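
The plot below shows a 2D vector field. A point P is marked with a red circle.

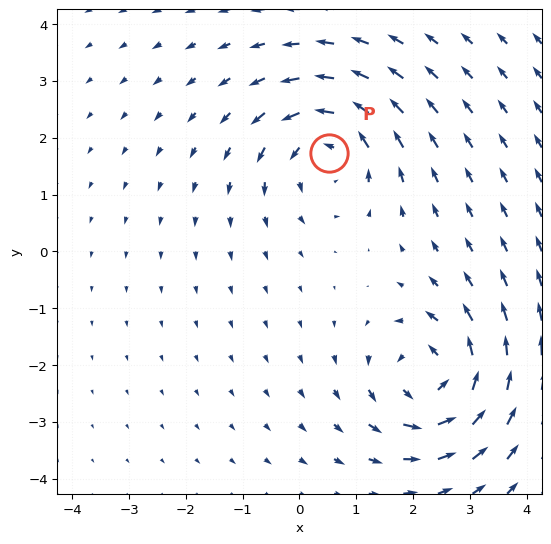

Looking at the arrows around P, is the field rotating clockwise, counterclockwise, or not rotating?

Near P at (0.5, 1.7) the arrows circulate counterclockwise. The curl (z-component) there is about +3; positive curl means counterclockwise rotation.

counterclockwise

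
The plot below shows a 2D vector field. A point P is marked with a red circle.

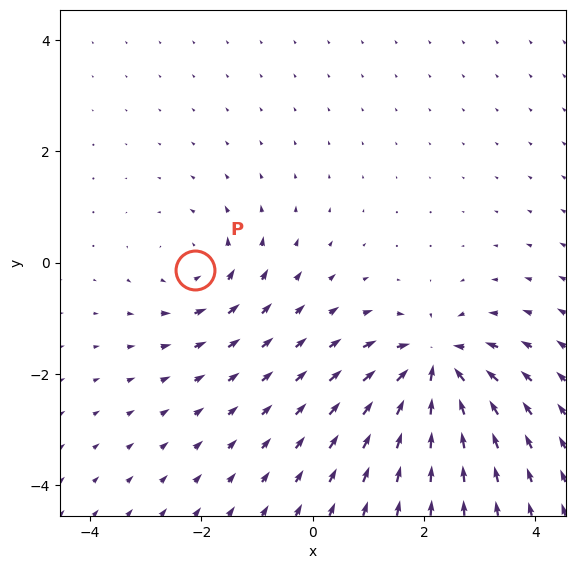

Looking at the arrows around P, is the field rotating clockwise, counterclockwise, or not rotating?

counterclockwise

Near P at (-2.1, -0.1) the arrows circulate counterclockwise. The curl (z-component) there is about +3; positive curl means counterclockwise rotation.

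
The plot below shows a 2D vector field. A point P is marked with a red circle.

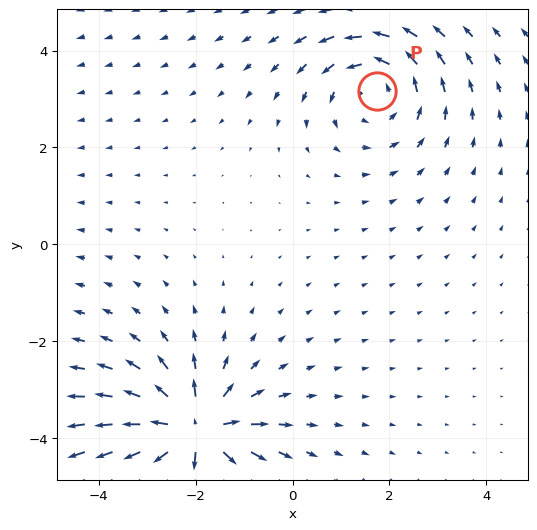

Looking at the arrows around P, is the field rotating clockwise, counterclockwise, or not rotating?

counterclockwise

Near P at (1.7, 3.2) the arrows circulate counterclockwise. The curl (z-component) there is about +3; positive curl means counterclockwise rotation.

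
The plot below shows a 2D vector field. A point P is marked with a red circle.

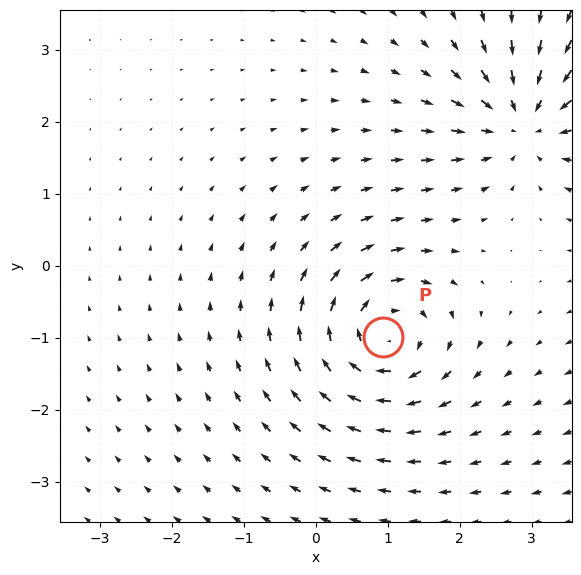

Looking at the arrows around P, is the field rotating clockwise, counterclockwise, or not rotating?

clockwise

Near P at (0.9, -1.0) the arrows circulate clockwise. The curl (z-component) there is about -6; negative curl means clockwise rotation.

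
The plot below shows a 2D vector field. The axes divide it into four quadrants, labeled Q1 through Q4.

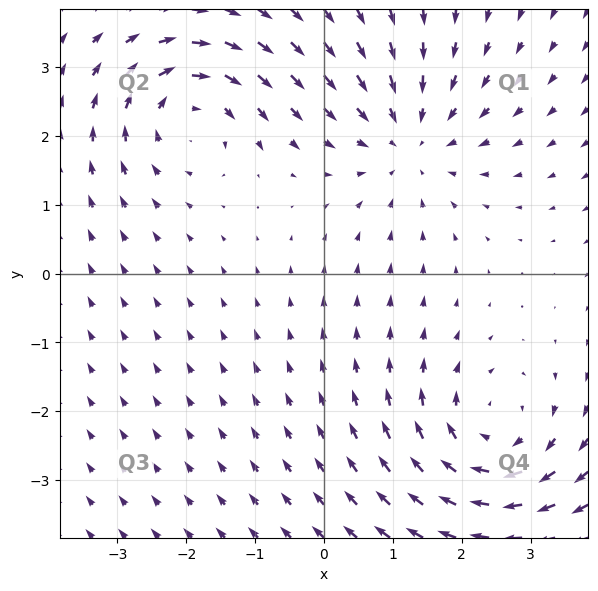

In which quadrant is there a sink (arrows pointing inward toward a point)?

Q1

The sink sits at approximately (1.2, 1.9), which lies in quadrant Q1. The divergence there is about -3, negative as expected for a sink.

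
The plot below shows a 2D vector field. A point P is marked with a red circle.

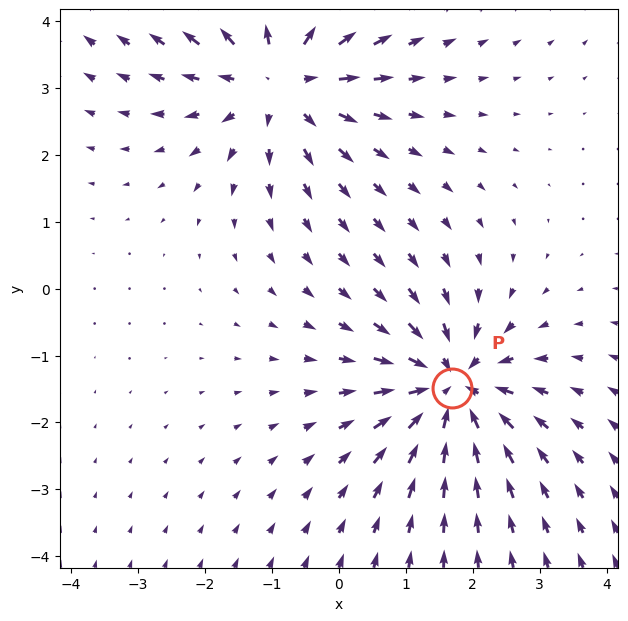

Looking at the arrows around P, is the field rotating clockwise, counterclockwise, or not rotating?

Near P at (1.7, -1.5) the arrows show no circulation. The curl there is ≈0.

not rotating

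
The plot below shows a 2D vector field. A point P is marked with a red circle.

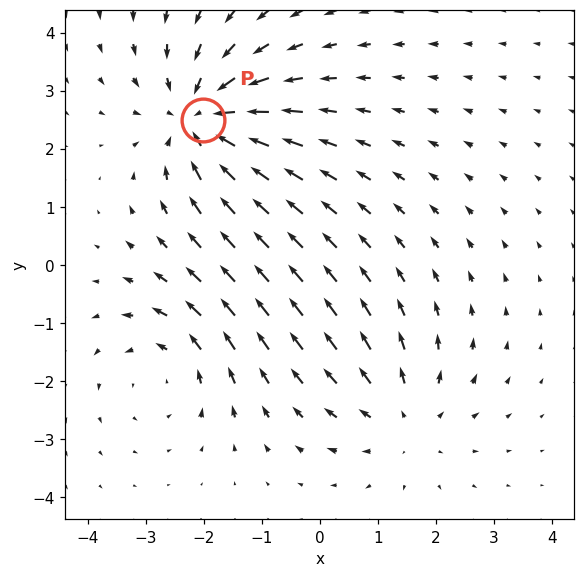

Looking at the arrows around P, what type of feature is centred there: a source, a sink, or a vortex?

At P (-2.0, 2.5) the arrows converge inward. Divergence about -4, curl ≈0 — negative divergence with near-zero curl is a sink.

sink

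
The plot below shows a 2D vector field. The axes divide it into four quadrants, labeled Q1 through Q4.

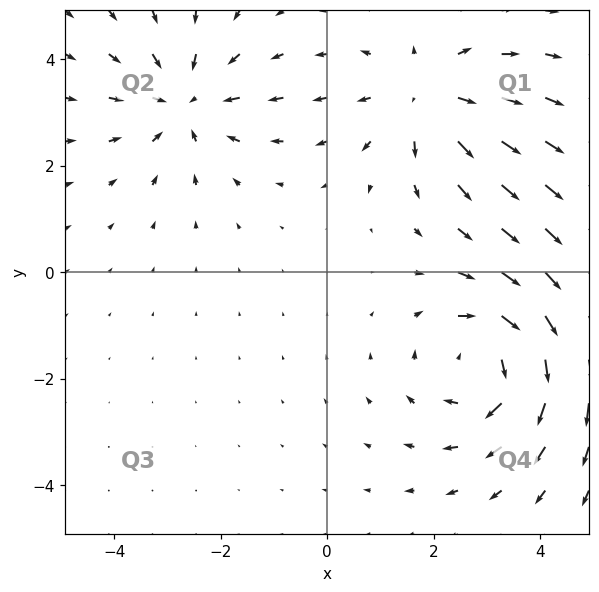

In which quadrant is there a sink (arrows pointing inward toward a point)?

Q2

The sink sits at approximately (-2.7, 3.2), which lies in quadrant Q2. The divergence there is about -3, negative as expected for a sink.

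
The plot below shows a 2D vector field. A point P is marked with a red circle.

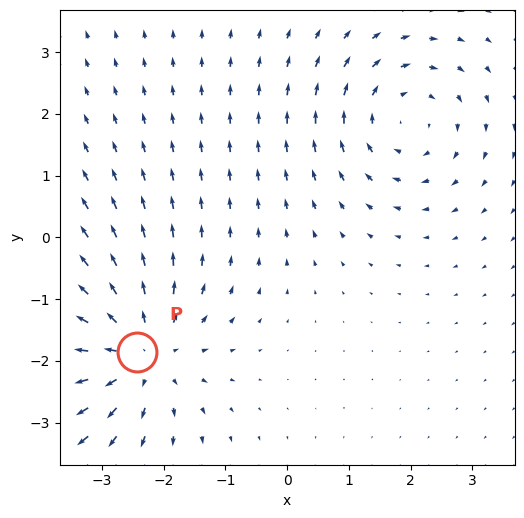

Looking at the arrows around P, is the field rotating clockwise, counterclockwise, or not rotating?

not rotating

Near P at (-2.4, -1.9) the arrows show no circulation. The curl there is ≈0.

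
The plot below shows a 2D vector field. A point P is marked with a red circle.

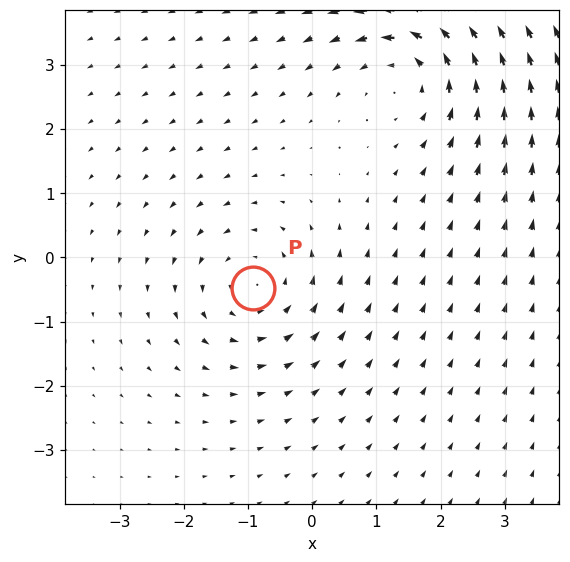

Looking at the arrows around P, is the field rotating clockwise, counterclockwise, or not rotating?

counterclockwise

Near P at (-0.9, -0.5) the arrows circulate counterclockwise. The curl (z-component) there is about +3; positive curl means counterclockwise rotation.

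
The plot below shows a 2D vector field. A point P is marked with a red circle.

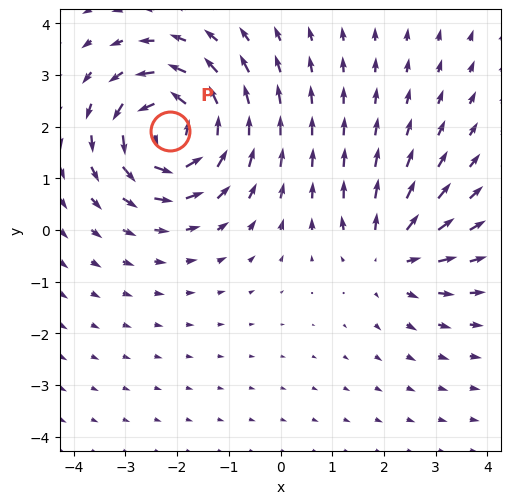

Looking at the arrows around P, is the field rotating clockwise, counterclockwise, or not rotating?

Near P at (-2.1, 1.9) the arrows circulate counterclockwise. The curl (z-component) there is about +6; positive curl means counterclockwise rotation.

counterclockwise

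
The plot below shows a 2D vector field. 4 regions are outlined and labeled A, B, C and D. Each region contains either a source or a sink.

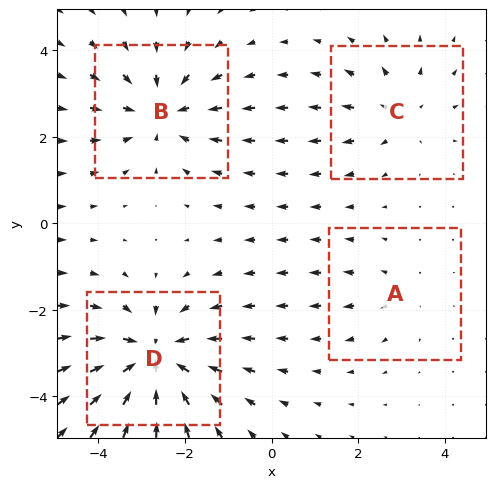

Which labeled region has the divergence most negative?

Divergence at each region's feature centre — A: about +2, B: about -4, C: about +3, D: about -6. Region D is most negative.

D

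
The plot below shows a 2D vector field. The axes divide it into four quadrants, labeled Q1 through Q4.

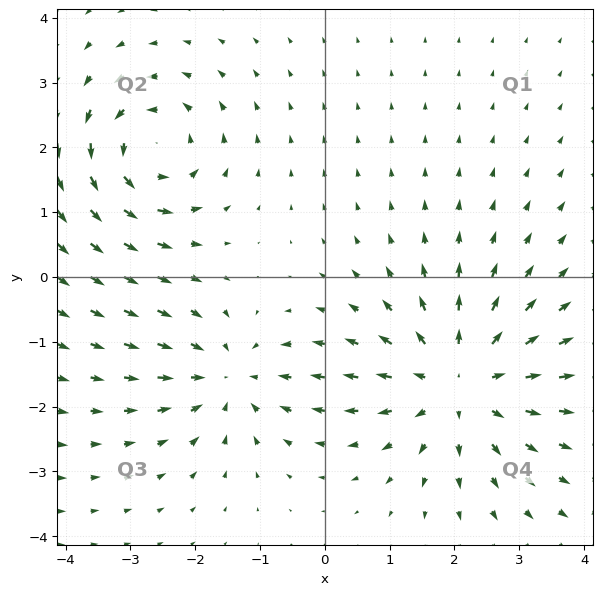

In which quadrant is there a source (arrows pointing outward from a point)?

The source sits at approximately (2.1, -1.6), which lies in quadrant Q4. The divergence there is about +4, positive as expected for a source.

Q4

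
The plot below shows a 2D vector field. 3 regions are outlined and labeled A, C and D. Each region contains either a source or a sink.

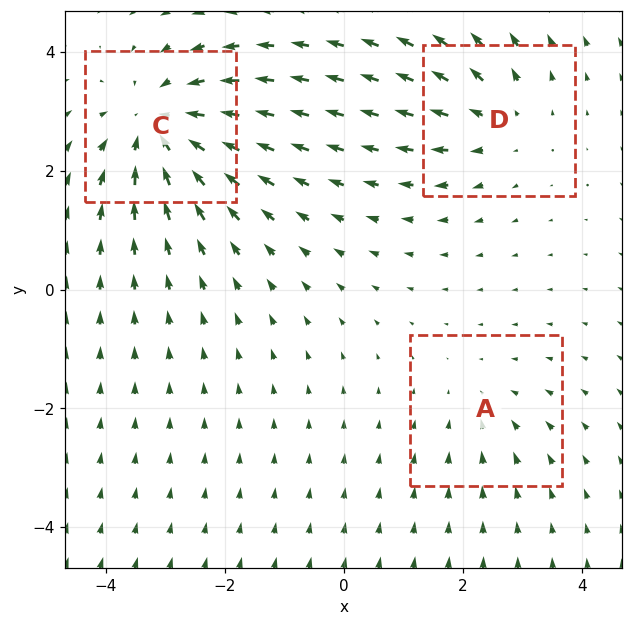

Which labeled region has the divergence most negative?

Divergence at each region's feature centre — A: about -2, C: about -4, D: about +3. Region C is most negative.

C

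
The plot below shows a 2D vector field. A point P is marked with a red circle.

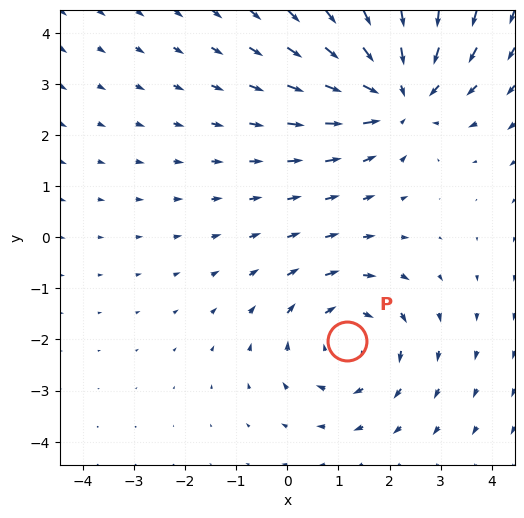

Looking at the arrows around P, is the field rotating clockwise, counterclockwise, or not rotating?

Near P at (1.2, -2.0) the arrows circulate clockwise. The curl (z-component) there is about -3; negative curl means clockwise rotation.

clockwise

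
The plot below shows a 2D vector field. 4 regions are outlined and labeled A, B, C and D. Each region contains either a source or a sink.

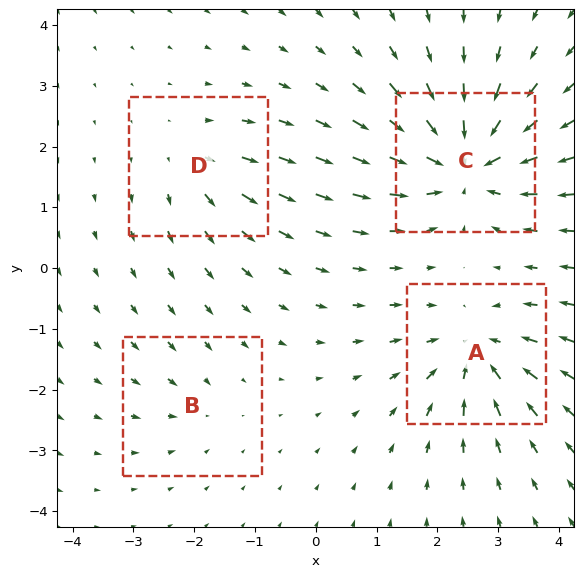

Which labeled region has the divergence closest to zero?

Divergence at each region's feature centre — A: about -6, B: about -3, C: about -9, D: about +4. Region B is closest to zero.

B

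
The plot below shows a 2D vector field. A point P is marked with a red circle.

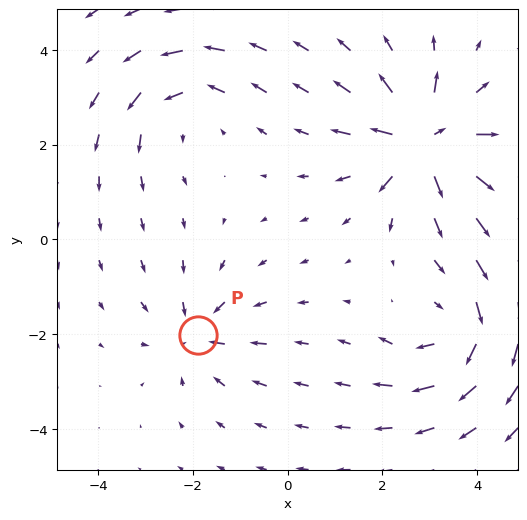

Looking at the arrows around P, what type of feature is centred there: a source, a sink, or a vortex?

At P (-1.9, -2.0) the arrows converge inward. Divergence about -3, curl ≈0 — negative divergence with near-zero curl is a sink.

sink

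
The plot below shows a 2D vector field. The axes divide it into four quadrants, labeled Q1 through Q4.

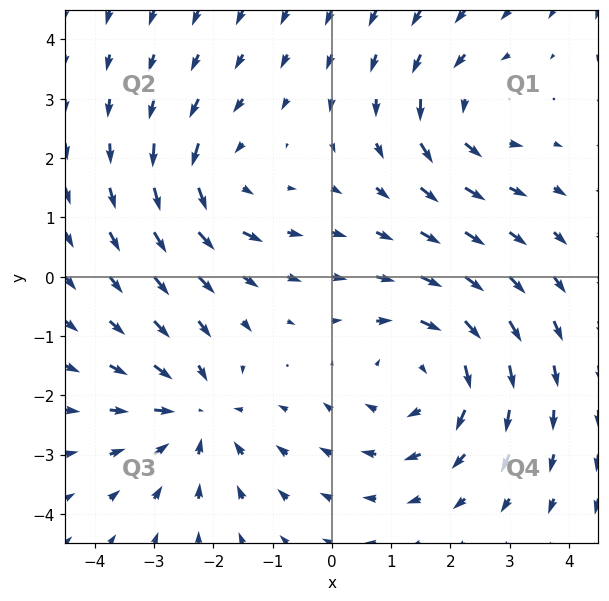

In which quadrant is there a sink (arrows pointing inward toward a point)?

The sink sits at approximately (-2.3, -2.3), which lies in quadrant Q3. The divergence there is about -4, negative as expected for a sink.

Q3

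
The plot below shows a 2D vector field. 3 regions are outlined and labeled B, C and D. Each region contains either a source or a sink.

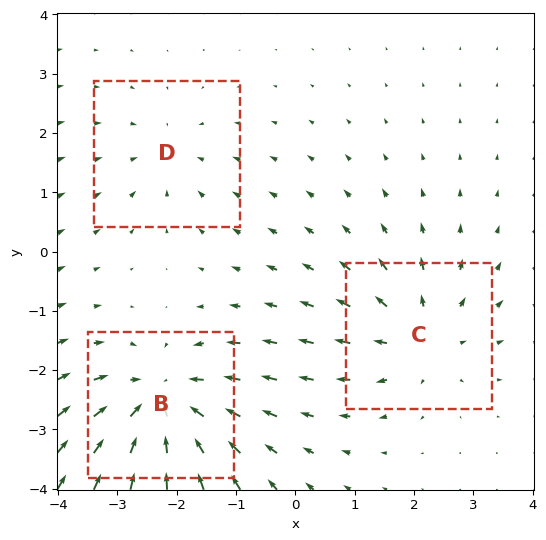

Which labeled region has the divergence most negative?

Divergence at each region's feature centre — B: about -5, C: about +3, D: about -2. Region B is most negative.

B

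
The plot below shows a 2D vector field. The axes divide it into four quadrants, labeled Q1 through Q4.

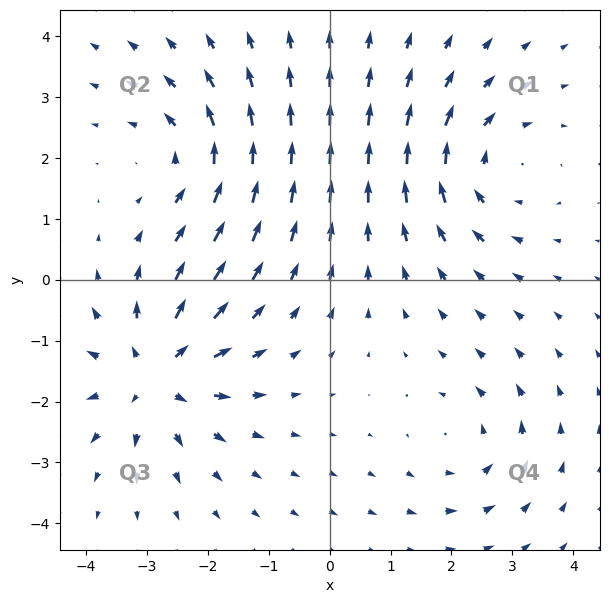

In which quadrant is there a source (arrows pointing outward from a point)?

Q3

The source sits at approximately (-2.9, -1.6), which lies in quadrant Q3. The divergence there is about +5, positive as expected for a source.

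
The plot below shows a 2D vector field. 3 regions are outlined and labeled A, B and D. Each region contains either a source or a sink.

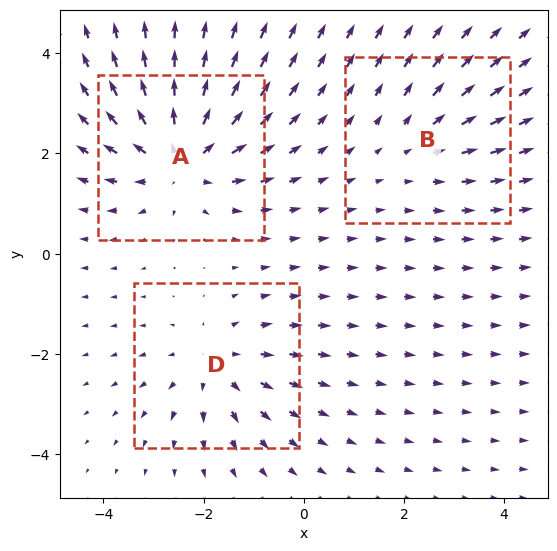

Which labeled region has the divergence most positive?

Divergence at each region's feature centre — A: about +5, B: about +2, D: about +3. Region A is most positive.

A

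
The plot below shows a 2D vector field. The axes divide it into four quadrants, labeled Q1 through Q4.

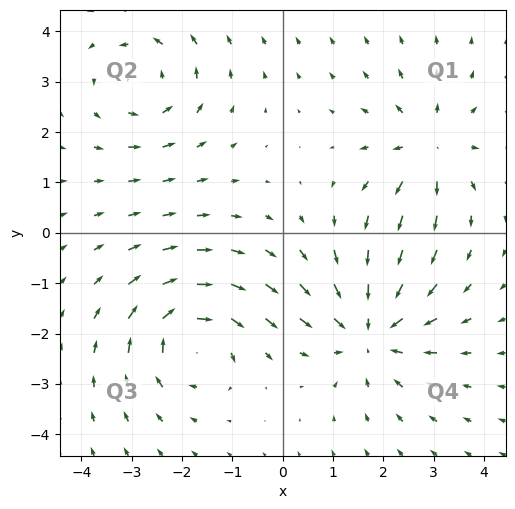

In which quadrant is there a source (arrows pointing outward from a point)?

Q1

The source sits at approximately (2.9, 1.7), which lies in quadrant Q1. The divergence there is about +4, positive as expected for a source.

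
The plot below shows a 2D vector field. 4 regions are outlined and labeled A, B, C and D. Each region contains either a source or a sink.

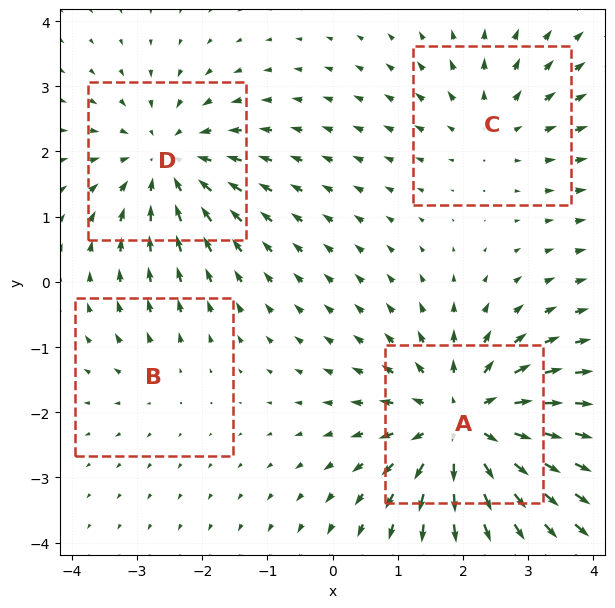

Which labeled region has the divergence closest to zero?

B

Divergence at each region's feature centre — A: about +6, B: about +2, C: about +3, D: about -4. Region B is closest to zero.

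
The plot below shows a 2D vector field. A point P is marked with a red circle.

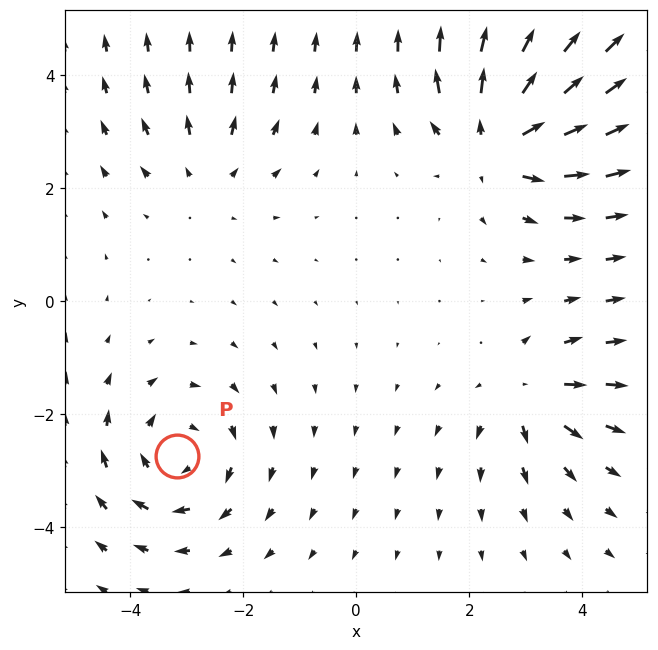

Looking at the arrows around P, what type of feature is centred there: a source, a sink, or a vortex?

vortex

At P (-3.2, -2.7) the arrows circulate clockwise. Divergence ≈0, curl about -4 — near-zero divergence with nonzero curl is a vortex.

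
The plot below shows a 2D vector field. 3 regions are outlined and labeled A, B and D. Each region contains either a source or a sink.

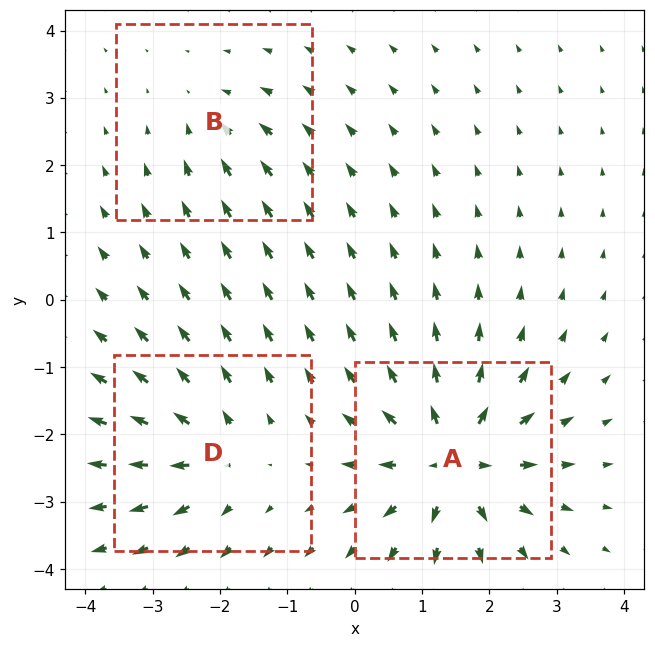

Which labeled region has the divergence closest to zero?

B

Divergence at each region's feature centre — A: about +7, B: about -2, D: about +4. Region B is closest to zero.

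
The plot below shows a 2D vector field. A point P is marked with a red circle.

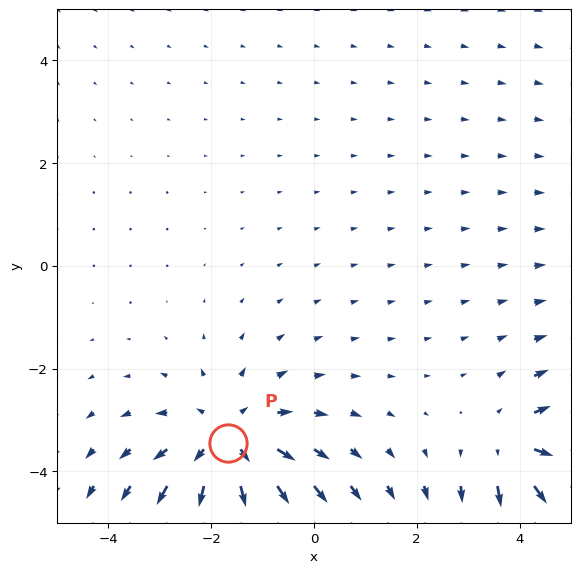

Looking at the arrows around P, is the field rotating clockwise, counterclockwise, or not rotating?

not rotating

Near P at (-1.7, -3.4) the arrows show no circulation. The curl there is ≈0.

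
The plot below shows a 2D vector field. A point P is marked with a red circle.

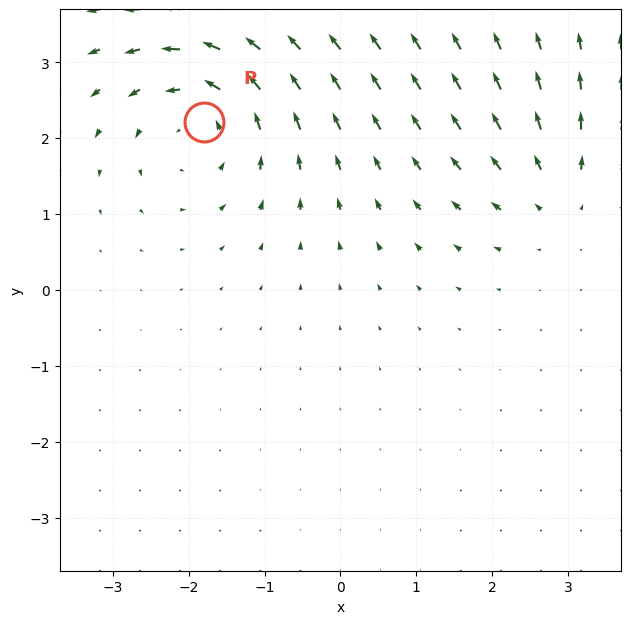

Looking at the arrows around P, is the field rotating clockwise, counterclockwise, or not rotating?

counterclockwise

Near P at (-1.8, 2.2) the arrows circulate counterclockwise. The curl (z-component) there is about +5; positive curl means counterclockwise rotation.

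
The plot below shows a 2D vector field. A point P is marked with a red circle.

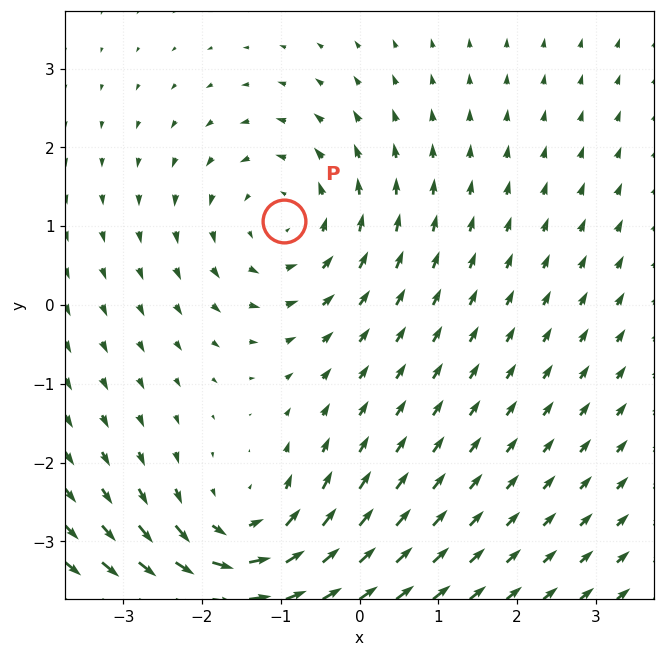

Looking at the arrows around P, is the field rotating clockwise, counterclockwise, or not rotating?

counterclockwise

Near P at (-1.0, 1.1) the arrows circulate counterclockwise. The curl (z-component) there is about +4; positive curl means counterclockwise rotation.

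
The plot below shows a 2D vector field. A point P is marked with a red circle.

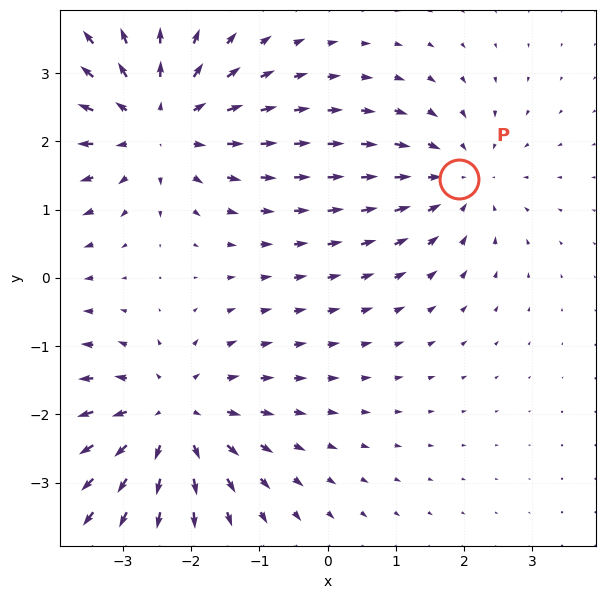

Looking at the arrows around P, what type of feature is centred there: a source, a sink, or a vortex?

sink

At P (1.9, 1.5) the arrows converge inward. Divergence about -3, curl ≈0 — negative divergence with near-zero curl is a sink.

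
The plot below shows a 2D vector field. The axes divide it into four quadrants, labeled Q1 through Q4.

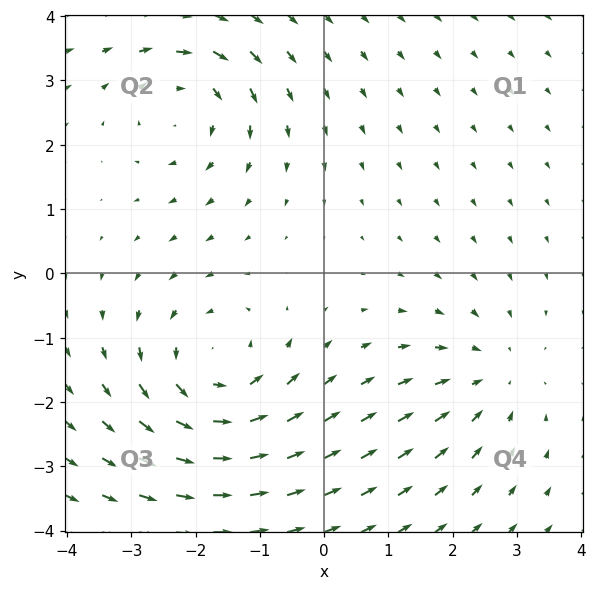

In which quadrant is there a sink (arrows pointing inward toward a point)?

The sink sits at approximately (2.6, -1.6), which lies in quadrant Q4. The divergence there is about -2, negative as expected for a sink.

Q4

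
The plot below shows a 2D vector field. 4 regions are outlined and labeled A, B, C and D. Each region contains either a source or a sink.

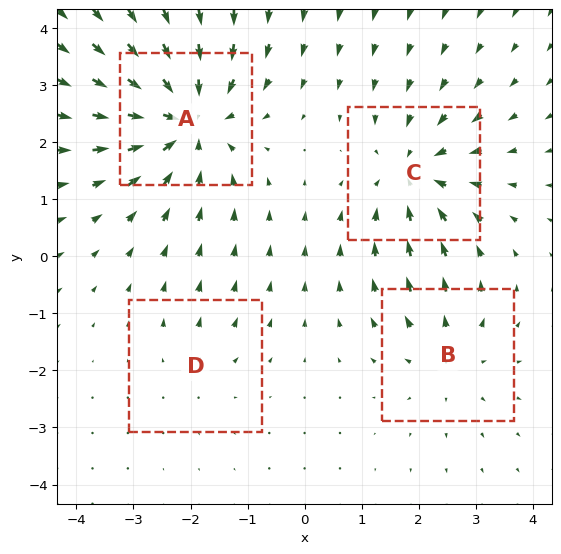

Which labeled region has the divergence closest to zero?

Divergence at each region's feature centre — A: about -7, B: about +3, C: about -5, D: about +2. Region D is closest to zero.

D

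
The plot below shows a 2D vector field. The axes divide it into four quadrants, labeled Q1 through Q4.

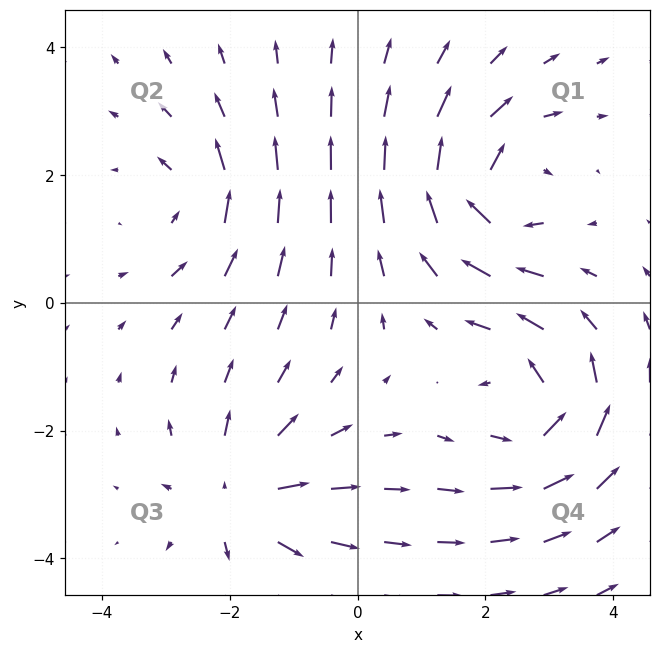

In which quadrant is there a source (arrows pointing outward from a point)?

The source sits at approximately (-1.9, -3.0), which lies in quadrant Q3. The divergence there is about +5, positive as expected for a source.

Q3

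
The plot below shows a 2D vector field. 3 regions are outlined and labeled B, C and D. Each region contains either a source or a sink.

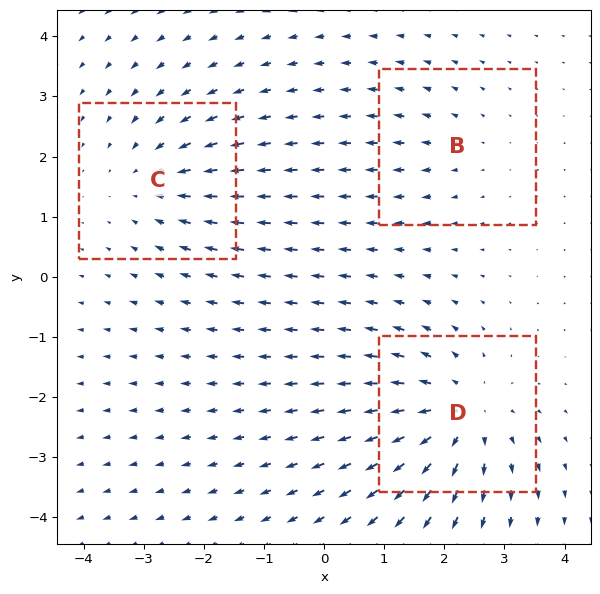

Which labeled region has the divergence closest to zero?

B

Divergence at each region's feature centre — B: about +2, C: about -3, D: about +4. Region B is closest to zero.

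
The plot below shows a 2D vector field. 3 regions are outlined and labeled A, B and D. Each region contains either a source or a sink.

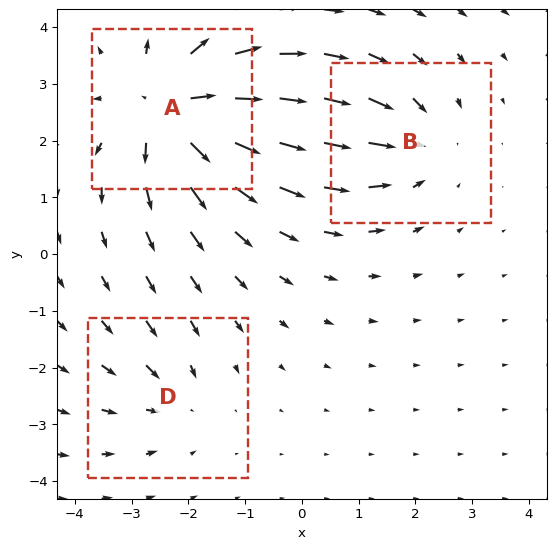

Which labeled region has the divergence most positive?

Divergence at each region's feature centre — A: about +5, B: about -3, D: about -2. Region A is most positive.

A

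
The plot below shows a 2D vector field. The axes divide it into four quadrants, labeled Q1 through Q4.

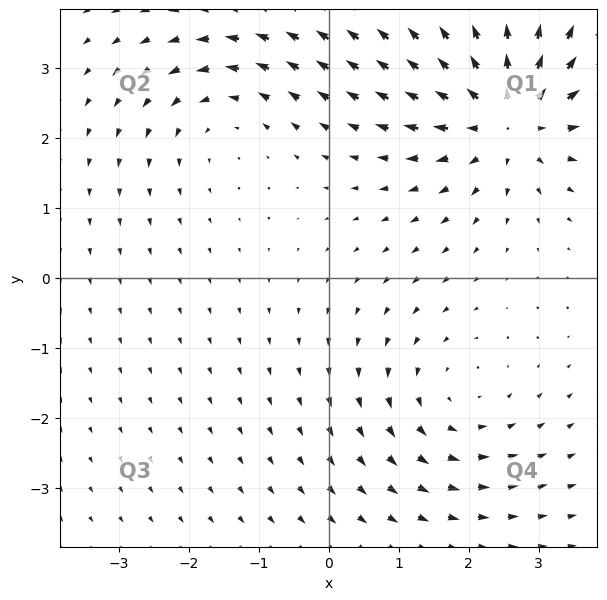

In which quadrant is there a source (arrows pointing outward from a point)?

The source sits at approximately (2.6, 2.3), which lies in quadrant Q1. The divergence there is about +5, positive as expected for a source.

Q1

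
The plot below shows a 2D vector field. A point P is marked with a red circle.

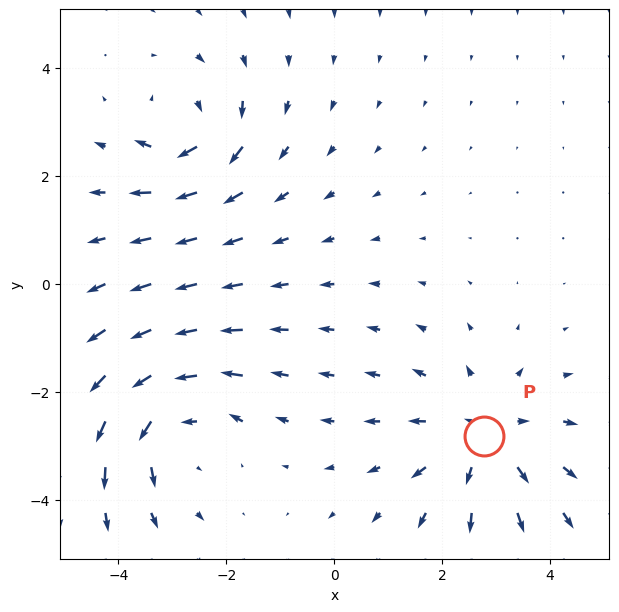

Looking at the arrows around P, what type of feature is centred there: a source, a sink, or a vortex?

At P (2.8, -2.8) the arrows spread outward. Divergence about +3, curl ≈0 — positive divergence with near-zero curl is a source.

source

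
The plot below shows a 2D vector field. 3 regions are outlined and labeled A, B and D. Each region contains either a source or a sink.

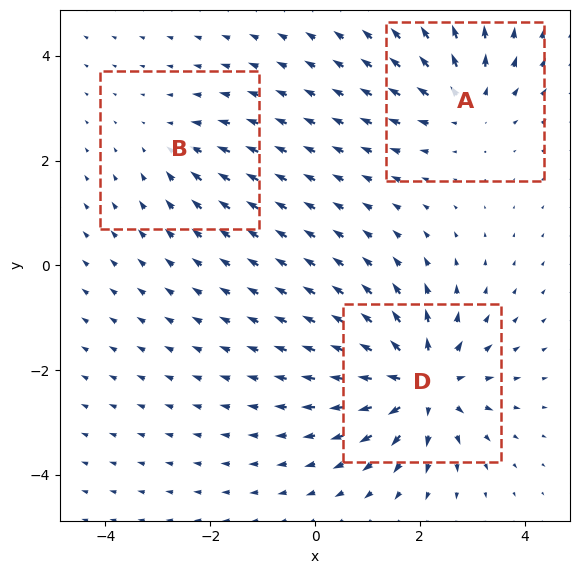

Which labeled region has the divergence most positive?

Divergence at each region's feature centre — A: about +3, B: about -2, D: about +6. Region D is most positive.

D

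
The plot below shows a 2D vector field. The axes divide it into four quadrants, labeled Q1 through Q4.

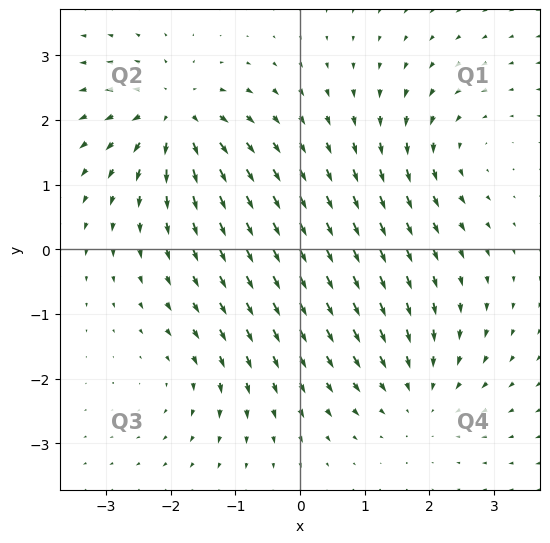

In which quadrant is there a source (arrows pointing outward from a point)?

Q2

The source sits at approximately (-1.9, 2.1), which lies in quadrant Q2. The divergence there is about +7, positive as expected for a source.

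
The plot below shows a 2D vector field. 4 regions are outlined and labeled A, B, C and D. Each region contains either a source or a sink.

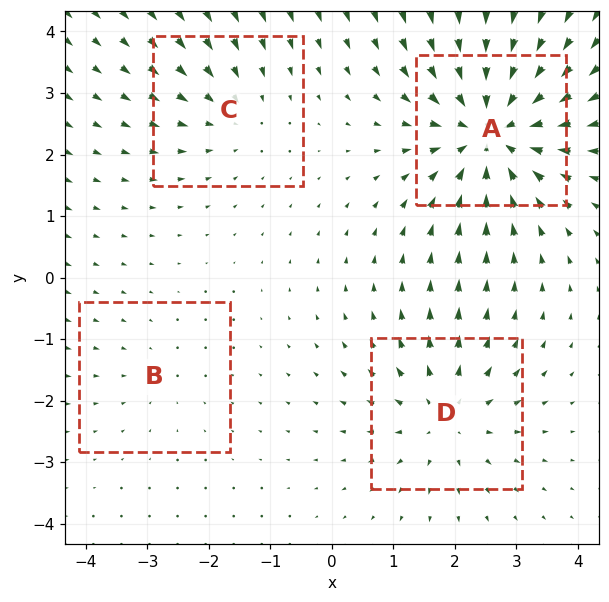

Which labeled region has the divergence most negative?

Divergence at each region's feature centre — A: about -7, B: about -2, C: about -3, D: about +4. Region A is most negative.

A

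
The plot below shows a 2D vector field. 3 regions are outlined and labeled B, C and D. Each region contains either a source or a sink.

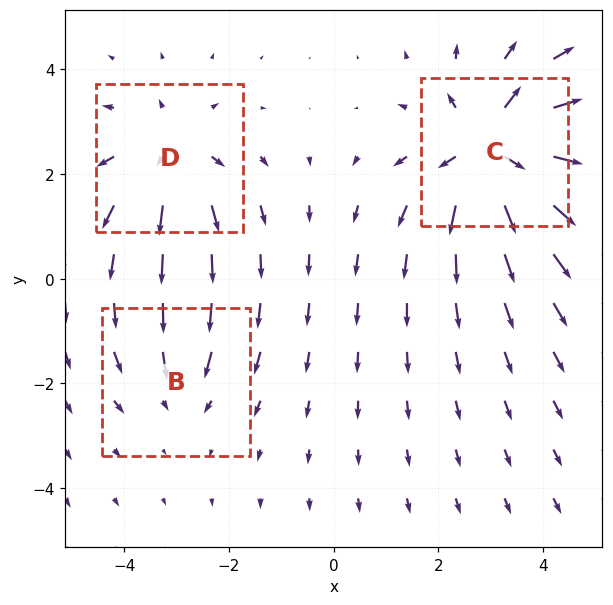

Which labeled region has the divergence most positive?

C

Divergence at each region's feature centre — B: about -2, C: about +5, D: about +3. Region C is most positive.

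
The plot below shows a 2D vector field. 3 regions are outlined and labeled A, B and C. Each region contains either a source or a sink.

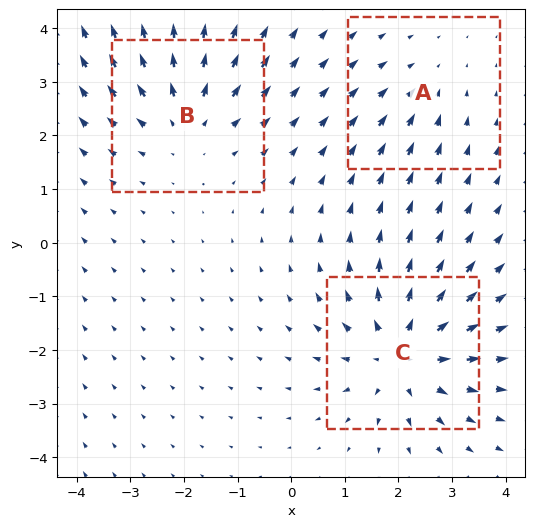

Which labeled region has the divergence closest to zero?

A

Divergence at each region's feature centre — A: about -2, B: about +3, C: about +4. Region A is closest to zero.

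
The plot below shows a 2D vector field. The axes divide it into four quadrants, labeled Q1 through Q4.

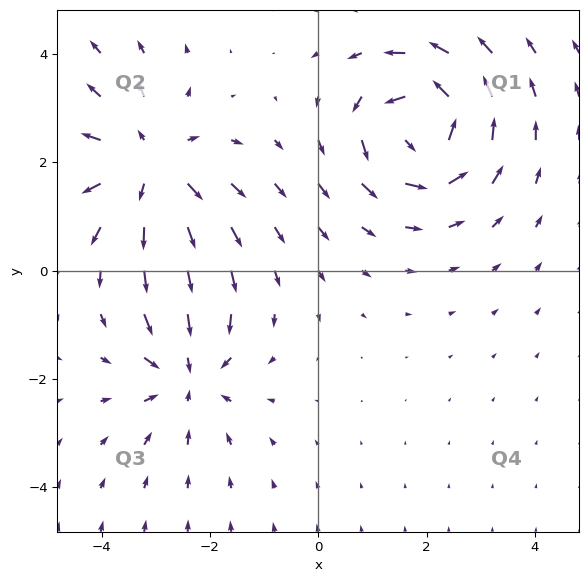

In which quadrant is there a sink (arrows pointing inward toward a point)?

The sink sits at approximately (-2.4, -1.9), which lies in quadrant Q3. The divergence there is about -3, negative as expected for a sink.

Q3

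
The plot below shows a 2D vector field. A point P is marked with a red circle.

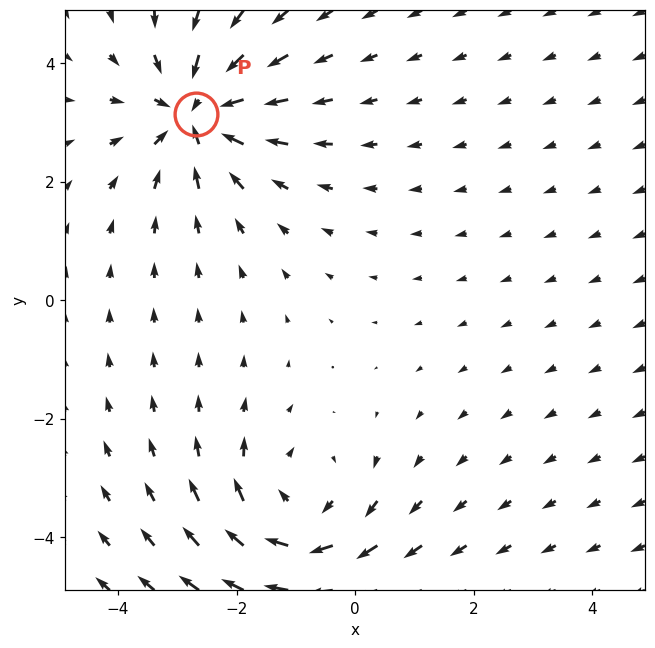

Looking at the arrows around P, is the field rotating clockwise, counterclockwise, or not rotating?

Near P at (-2.7, 3.1) the arrows show no circulation. The curl there is ≈0.

not rotating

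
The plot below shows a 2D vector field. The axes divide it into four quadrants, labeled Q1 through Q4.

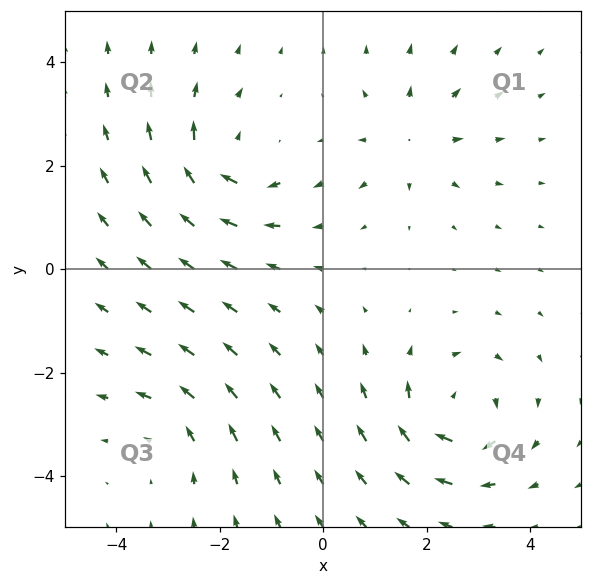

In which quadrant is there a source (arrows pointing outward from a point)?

Q1

The source sits at approximately (1.7, 2.5), which lies in quadrant Q1. The divergence there is about +3, positive as expected for a source.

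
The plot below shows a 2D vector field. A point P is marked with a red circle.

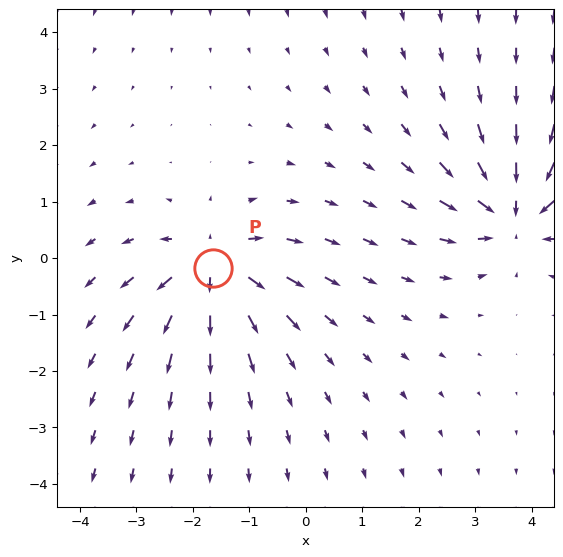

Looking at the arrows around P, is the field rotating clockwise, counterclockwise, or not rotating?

Near P at (-1.6, -0.2) the arrows show no circulation. The curl there is ≈0.

not rotating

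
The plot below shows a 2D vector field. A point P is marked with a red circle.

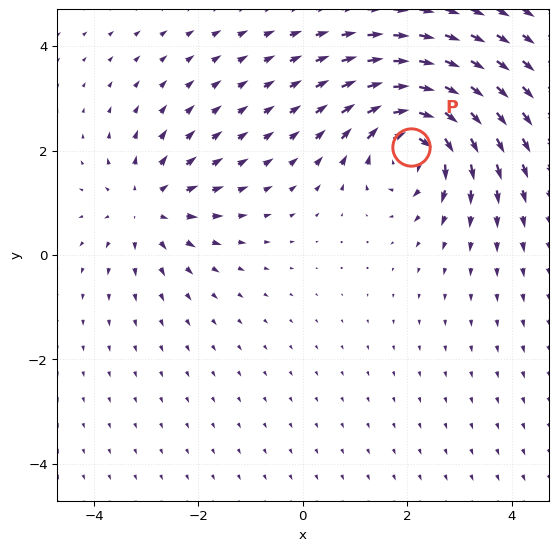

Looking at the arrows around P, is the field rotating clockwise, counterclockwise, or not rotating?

clockwise

Near P at (2.1, 2.1) the arrows circulate clockwise. The curl (z-component) there is about -6; negative curl means clockwise rotation.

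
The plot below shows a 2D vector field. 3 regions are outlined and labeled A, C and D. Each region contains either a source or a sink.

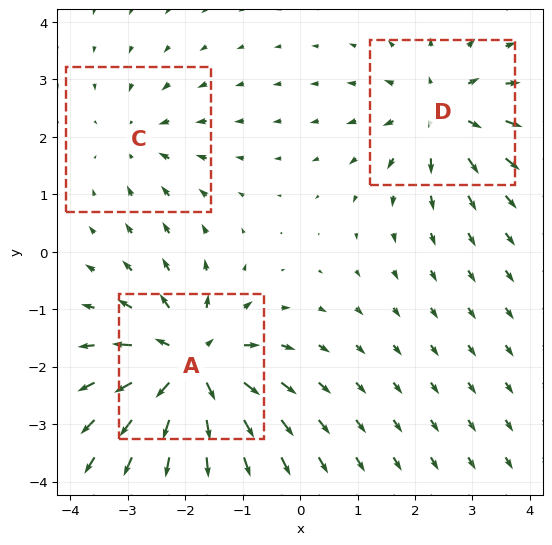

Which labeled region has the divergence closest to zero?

C

Divergence at each region's feature centre — A: about +5, C: about -2, D: about +4. Region C is closest to zero.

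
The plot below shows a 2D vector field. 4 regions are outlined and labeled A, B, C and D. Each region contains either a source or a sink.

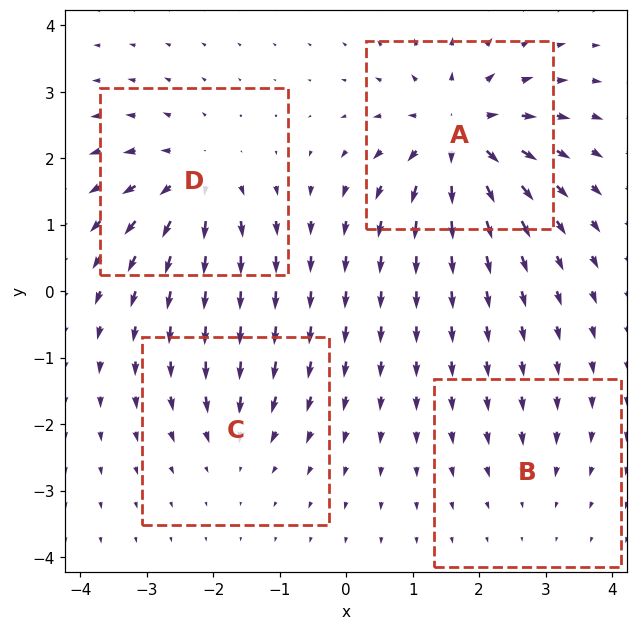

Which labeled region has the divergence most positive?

Divergence at each region's feature centre — A: about +8, B: about -2, C: about -4, D: about +6. Region A is most positive.

A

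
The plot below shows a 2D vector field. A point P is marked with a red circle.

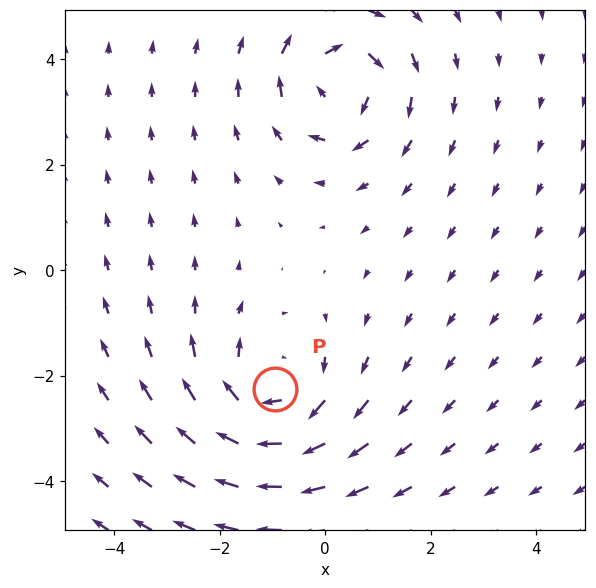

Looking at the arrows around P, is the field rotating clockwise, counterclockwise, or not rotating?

clockwise

Near P at (-1.0, -2.3) the arrows circulate clockwise. The curl (z-component) there is about -4; negative curl means clockwise rotation.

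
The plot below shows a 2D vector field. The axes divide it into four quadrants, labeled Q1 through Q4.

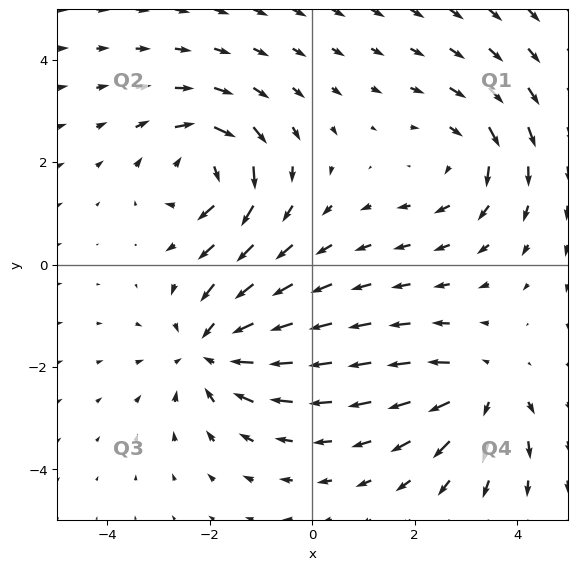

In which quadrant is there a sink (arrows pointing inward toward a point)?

Q3

The sink sits at approximately (-2.0, -1.7), which lies in quadrant Q3. The divergence there is about -4, negative as expected for a sink.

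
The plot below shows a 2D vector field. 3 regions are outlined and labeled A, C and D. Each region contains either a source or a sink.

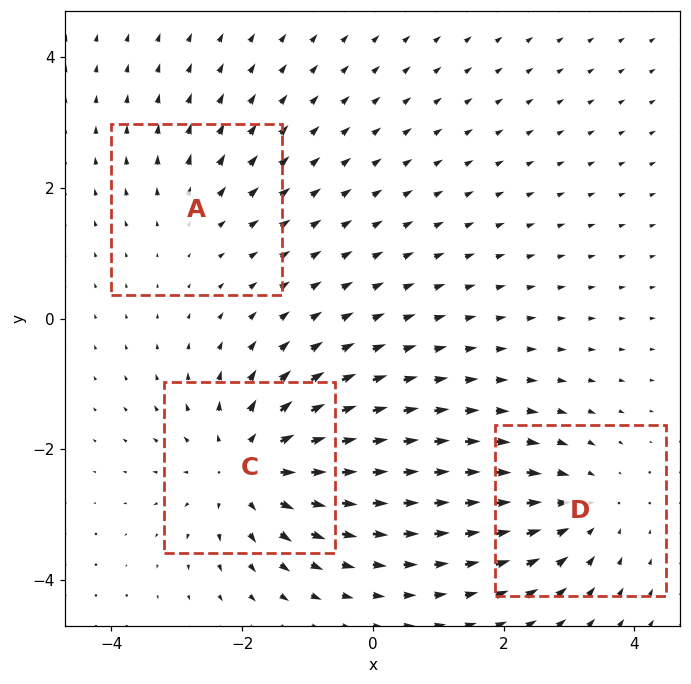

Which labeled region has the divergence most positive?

Divergence at each region's feature centre — A: about +2, C: about +5, D: about -3. Region C is most positive.

C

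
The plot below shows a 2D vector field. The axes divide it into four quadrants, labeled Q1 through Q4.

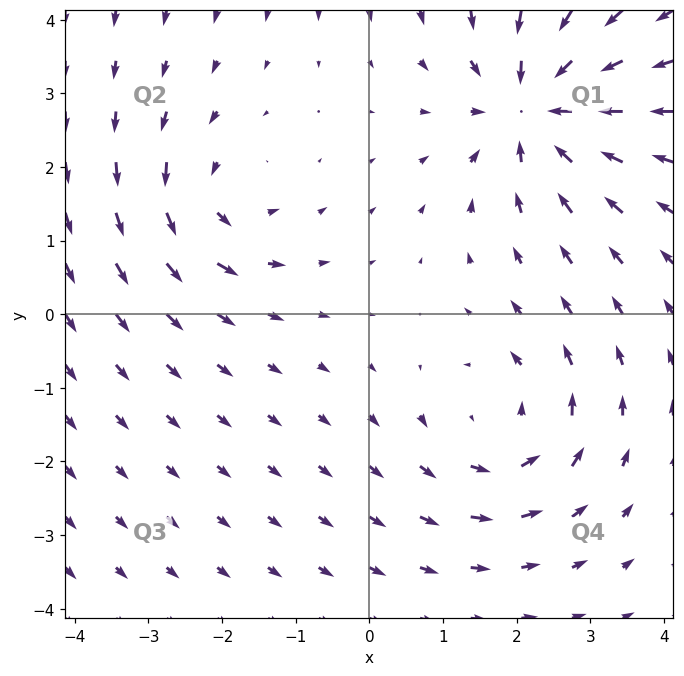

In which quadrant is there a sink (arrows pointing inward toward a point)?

The sink sits at approximately (2.3, 2.8), which lies in quadrant Q1. The divergence there is about -5, negative as expected for a sink.

Q1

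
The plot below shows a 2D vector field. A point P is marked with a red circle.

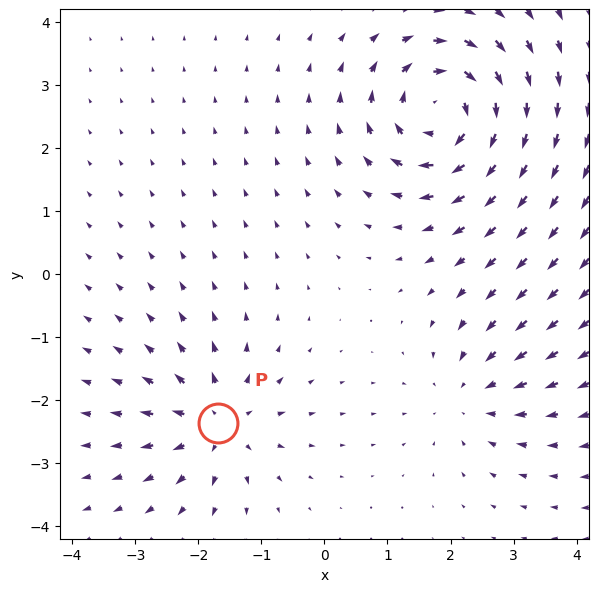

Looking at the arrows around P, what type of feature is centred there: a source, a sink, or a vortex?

source

At P (-1.7, -2.4) the arrows spread outward. Divergence about +4, curl ≈0 — positive divergence with near-zero curl is a source.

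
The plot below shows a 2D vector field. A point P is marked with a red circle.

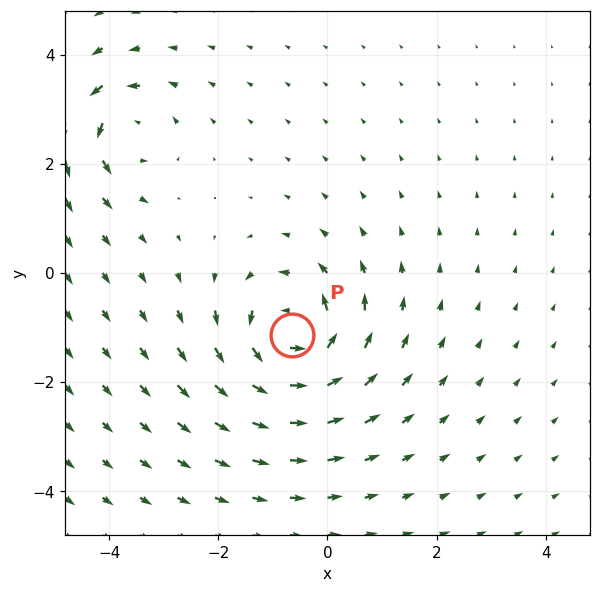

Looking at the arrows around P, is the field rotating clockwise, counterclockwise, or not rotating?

counterclockwise

Near P at (-0.6, -1.1) the arrows circulate counterclockwise. The curl (z-component) there is about +6; positive curl means counterclockwise rotation.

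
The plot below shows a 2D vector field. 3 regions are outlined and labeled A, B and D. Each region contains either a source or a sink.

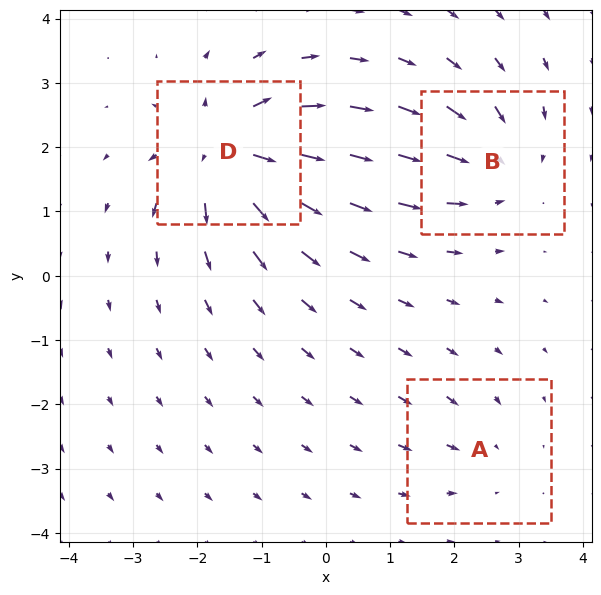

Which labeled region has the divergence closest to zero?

A

Divergence at each region's feature centre — A: about -2, B: about -4, D: about +6. Region A is closest to zero.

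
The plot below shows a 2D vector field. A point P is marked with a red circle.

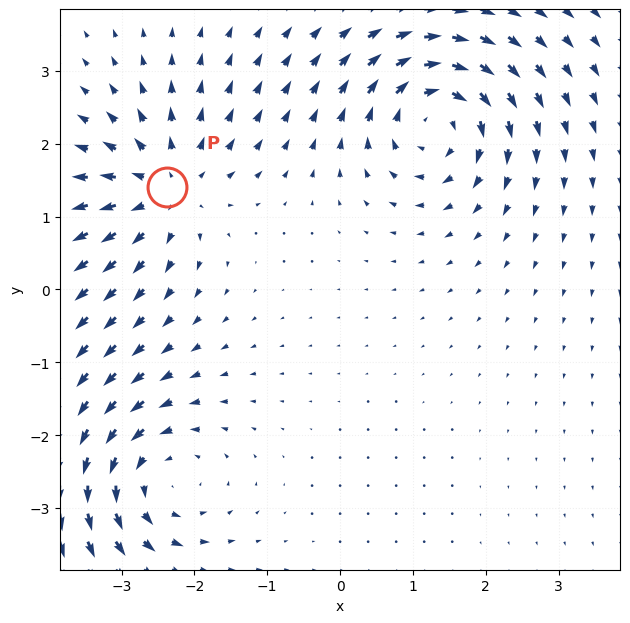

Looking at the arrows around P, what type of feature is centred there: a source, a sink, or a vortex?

At P (-2.4, 1.4) the arrows spread outward. Divergence about +5, curl ≈0 — positive divergence with near-zero curl is a source.

source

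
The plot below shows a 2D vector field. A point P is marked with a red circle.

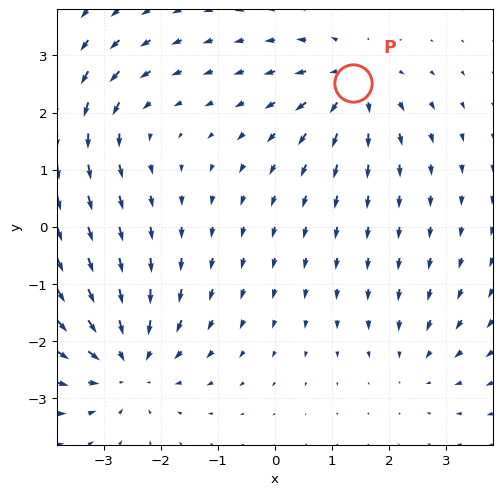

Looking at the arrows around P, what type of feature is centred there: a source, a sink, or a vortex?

At P (1.4, 2.5) the arrows spread outward. Divergence about +4, curl ≈0 — positive divergence with near-zero curl is a source.

source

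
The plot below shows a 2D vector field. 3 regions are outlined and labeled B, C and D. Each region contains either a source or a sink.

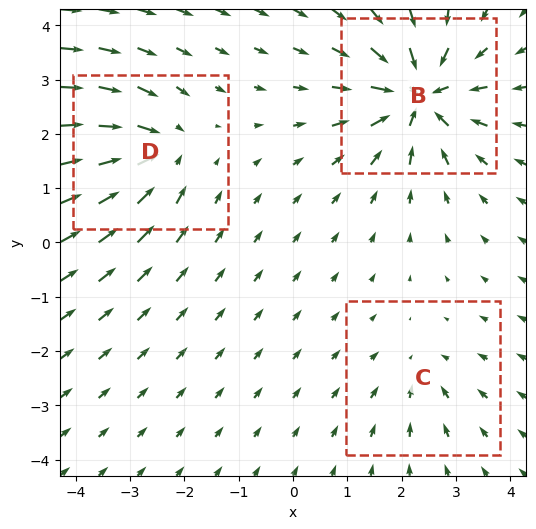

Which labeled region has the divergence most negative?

B

Divergence at each region's feature centre — B: about -6, C: about -2, D: about -4. Region B is most negative.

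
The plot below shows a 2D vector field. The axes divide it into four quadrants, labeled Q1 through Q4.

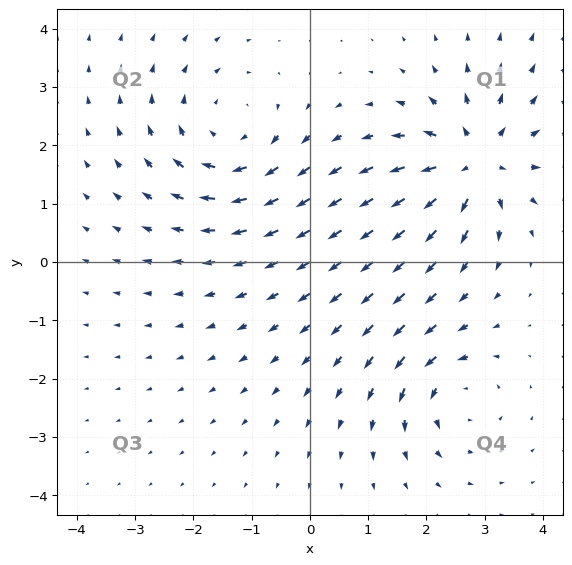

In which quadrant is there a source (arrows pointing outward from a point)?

Q1

The source sits at approximately (2.8, 1.7), which lies in quadrant Q1. The divergence there is about +6, positive as expected for a source.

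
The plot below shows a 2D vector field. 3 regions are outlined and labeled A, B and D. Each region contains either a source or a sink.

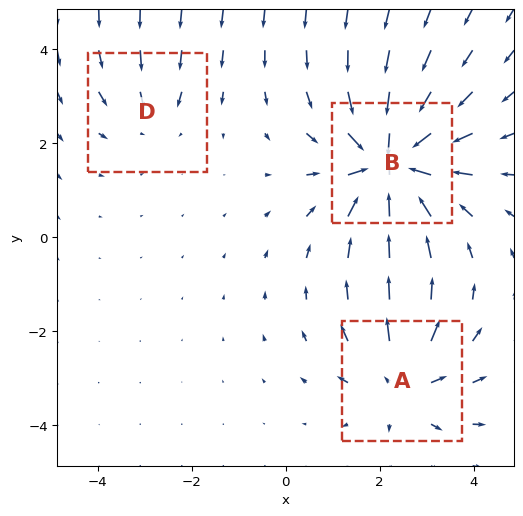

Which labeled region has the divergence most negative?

B

Divergence at each region's feature centre — A: about +3, B: about -6, D: about -2. Region B is most negative.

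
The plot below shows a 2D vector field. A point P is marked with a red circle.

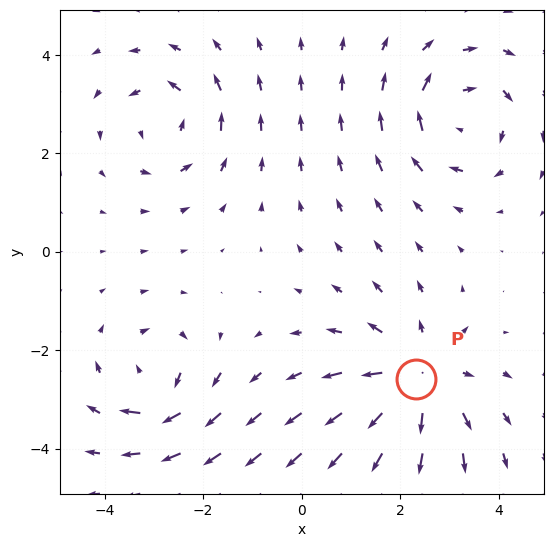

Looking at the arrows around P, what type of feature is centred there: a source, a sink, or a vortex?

At P (2.3, -2.6) the arrows spread outward. Divergence about +4, curl ≈0 — positive divergence with near-zero curl is a source.

source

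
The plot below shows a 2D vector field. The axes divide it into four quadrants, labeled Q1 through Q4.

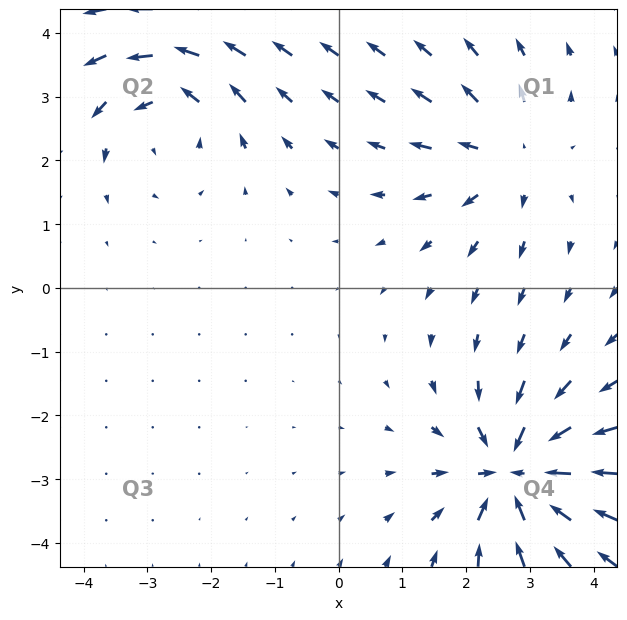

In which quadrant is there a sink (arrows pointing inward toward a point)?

The sink sits at approximately (2.8, -2.9), which lies in quadrant Q4. The divergence there is about -6, negative as expected for a sink.

Q4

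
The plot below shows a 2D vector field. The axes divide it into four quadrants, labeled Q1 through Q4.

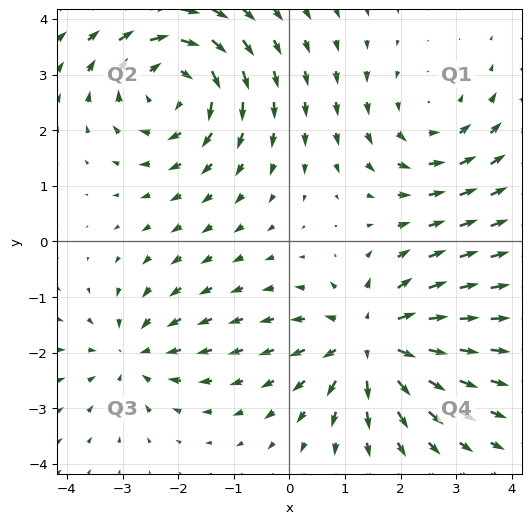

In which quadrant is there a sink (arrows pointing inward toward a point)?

The sink sits at approximately (-2.8, -2.0), which lies in quadrant Q3. The divergence there is about -3, negative as expected for a sink.

Q3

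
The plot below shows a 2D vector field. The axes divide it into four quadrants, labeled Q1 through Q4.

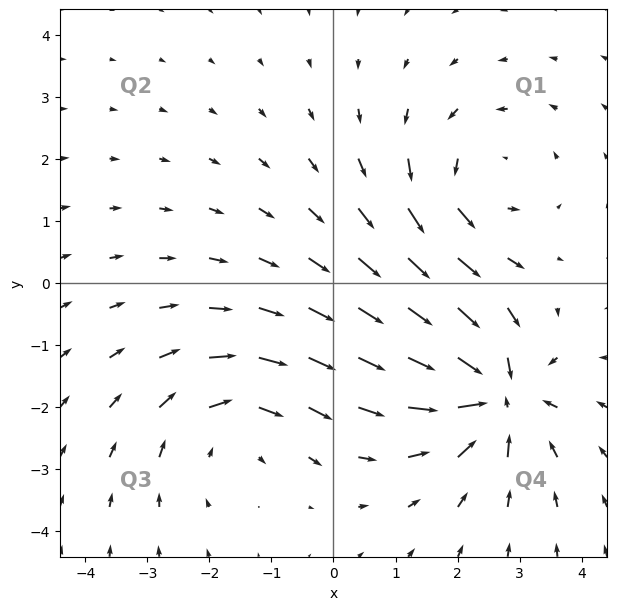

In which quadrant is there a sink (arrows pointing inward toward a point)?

The sink sits at approximately (2.6, -1.8), which lies in quadrant Q4. The divergence there is about -5, negative as expected for a sink.

Q4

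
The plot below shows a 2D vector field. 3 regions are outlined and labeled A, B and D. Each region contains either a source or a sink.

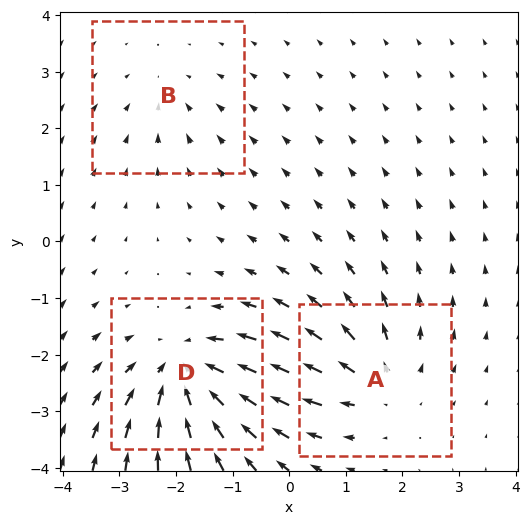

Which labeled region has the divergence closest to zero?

B

Divergence at each region's feature centre — A: about +4, B: about -2, D: about -5. Region B is closest to zero.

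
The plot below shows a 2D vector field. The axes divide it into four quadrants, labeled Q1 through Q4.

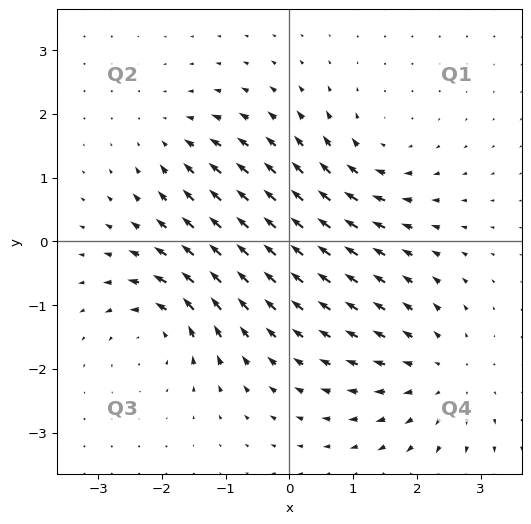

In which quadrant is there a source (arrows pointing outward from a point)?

The source sits at approximately (2.4, -2.1), which lies in quadrant Q4. The divergence there is about +4, positive as expected for a source.

Q4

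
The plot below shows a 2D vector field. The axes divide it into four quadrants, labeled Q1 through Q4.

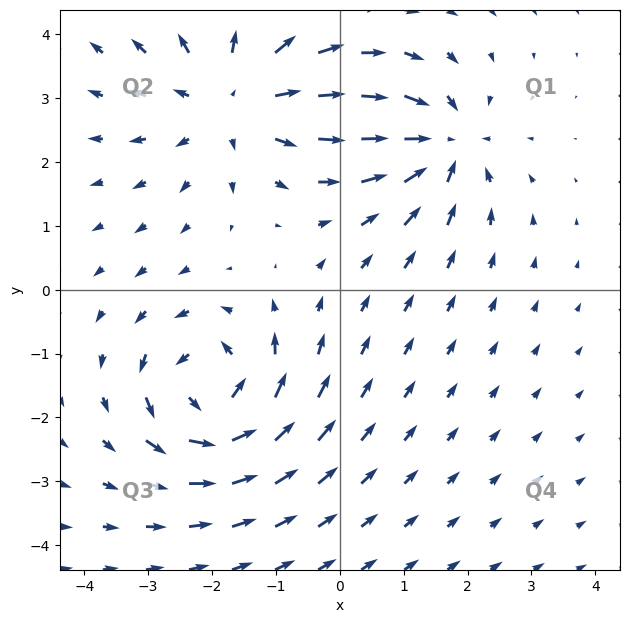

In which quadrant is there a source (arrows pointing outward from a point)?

The source sits at approximately (-1.7, 3.0), which lies in quadrant Q2. The divergence there is about +3, positive as expected for a source.

Q2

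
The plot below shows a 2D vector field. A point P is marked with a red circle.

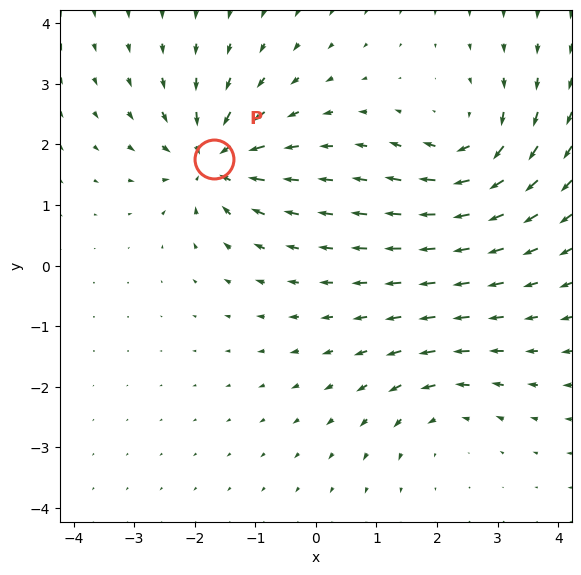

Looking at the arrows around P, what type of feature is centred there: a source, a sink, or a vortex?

At P (-1.7, 1.8) the arrows converge inward. Divergence about -7, curl ≈0 — negative divergence with near-zero curl is a sink.

sink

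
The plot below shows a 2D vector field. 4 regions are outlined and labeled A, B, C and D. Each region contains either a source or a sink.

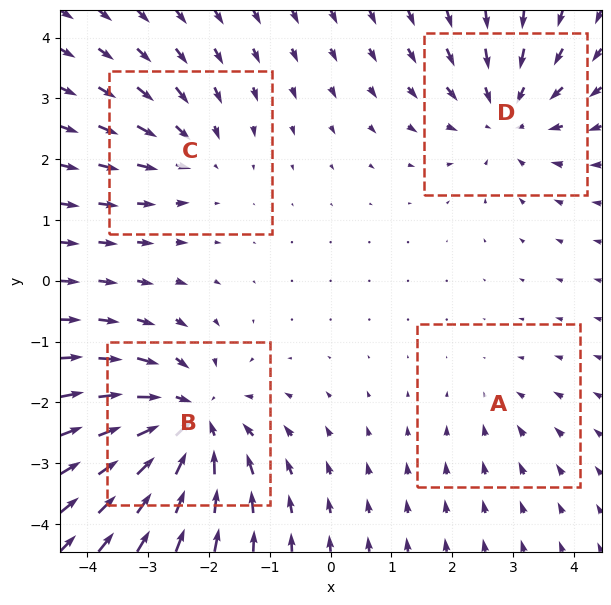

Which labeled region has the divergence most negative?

Divergence at each region's feature centre — A: about -2, B: about -6, C: about -3, D: about -4. Region B is most negative.

B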